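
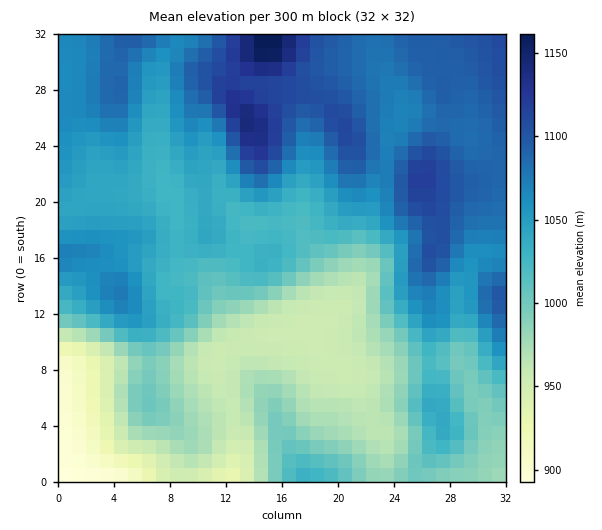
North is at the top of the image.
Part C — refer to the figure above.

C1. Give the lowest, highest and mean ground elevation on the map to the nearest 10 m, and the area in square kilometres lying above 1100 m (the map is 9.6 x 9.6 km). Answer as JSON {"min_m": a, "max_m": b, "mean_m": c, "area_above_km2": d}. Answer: {"min_m": 890, "max_m": 1170, "mean_m": 1030, "area_above_km2": 9.0}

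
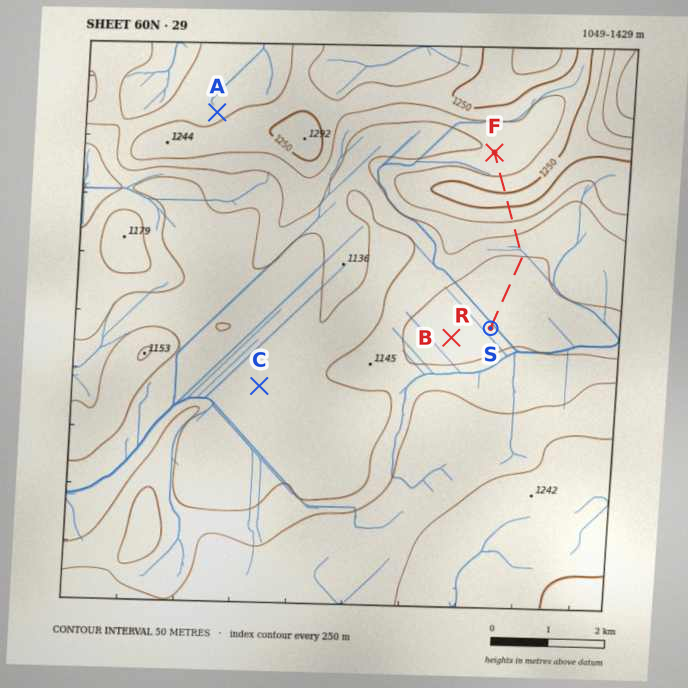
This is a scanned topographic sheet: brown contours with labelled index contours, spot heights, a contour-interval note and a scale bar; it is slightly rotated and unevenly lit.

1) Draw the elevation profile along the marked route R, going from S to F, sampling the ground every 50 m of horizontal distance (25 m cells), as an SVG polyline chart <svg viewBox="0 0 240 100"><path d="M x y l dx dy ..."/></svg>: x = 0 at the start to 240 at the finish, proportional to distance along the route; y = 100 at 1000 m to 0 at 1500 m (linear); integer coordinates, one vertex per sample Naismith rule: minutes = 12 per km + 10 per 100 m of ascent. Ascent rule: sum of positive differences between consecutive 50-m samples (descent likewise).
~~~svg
<svg viewBox="0 0 240 100"><path d="M0 85l4 0 4 0 3 0 4 0 4 0 4 0 3 0 4 0 4 0 4 0 3 0 4 0 4 0 4 0 3 0 4 0 4 0 4 0 4-1 3 0 4 0 4-1 4 0 3-1 4-1 4-1 4 0 3-1 4-1 4-2 4-1 3-1 4-2 4-1 4-2 4-2 3-2 4-3 4-2 4-2 3-2 4-2 4-2 4-2 3-1 4 0 4 0 4 0 3 1 4 1 4 1 4 2 4 2 3 2 4 1 4 2 4 2 3 1 4 2 4 1 4 1 3 0 4 1 3 0"/></svg>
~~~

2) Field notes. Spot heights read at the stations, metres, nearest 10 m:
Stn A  1180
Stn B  1080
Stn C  1060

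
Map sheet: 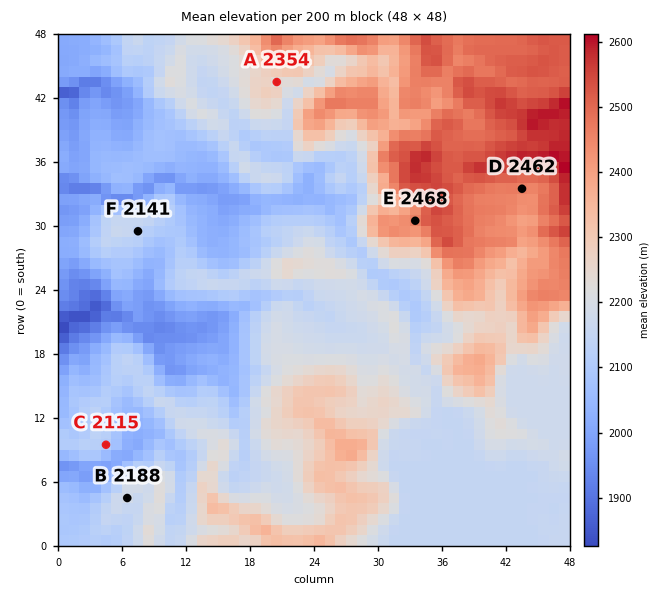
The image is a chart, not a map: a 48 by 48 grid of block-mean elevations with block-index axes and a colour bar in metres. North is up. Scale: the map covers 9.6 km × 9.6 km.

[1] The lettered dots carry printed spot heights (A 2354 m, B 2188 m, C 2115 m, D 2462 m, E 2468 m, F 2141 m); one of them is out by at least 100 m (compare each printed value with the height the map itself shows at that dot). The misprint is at A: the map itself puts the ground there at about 2229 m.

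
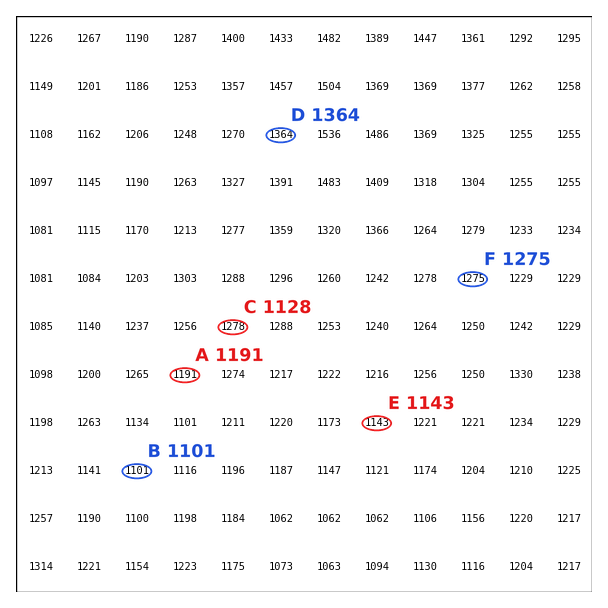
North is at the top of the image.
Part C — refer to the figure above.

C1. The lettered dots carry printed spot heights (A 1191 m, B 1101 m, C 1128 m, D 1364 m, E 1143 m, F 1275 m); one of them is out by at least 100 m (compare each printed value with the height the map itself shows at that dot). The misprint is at C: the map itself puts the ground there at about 1278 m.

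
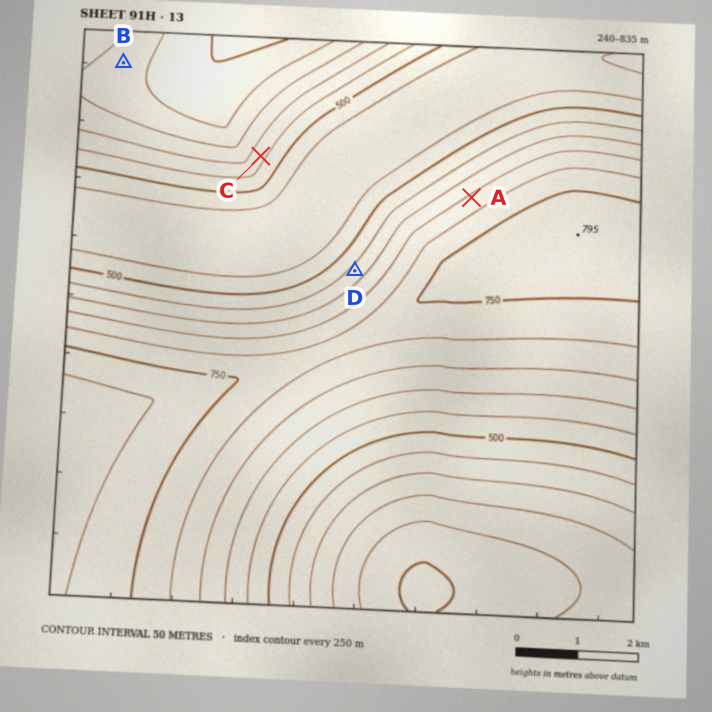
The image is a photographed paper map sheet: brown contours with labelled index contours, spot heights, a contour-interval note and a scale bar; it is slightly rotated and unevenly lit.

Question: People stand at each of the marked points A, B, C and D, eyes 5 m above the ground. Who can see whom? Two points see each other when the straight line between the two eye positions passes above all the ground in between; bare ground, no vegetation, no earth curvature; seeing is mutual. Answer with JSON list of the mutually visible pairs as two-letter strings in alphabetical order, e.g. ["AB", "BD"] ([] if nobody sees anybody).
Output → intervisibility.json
["AC", "CD"]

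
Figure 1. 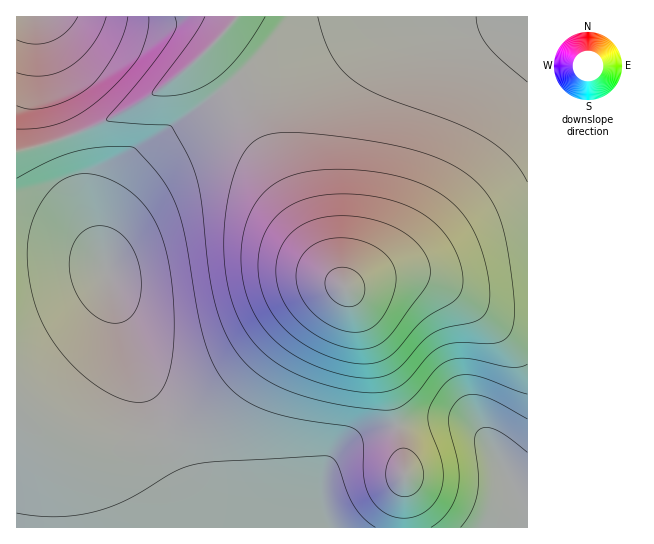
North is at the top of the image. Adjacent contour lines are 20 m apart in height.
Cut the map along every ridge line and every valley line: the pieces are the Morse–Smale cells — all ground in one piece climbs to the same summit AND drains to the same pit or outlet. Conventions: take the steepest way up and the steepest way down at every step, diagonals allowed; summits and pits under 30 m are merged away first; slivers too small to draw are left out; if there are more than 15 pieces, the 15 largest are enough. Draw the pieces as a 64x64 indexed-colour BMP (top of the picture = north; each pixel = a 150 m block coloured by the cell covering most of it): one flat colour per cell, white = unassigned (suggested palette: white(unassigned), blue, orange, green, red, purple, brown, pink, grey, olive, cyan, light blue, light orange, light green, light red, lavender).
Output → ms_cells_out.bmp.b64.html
<image width="64" height="64" href="data:image/bmp;base64,Qk12CAAAAAAAAHYAAAAoAAAAQAAAAEAAAAABAAQAAAAAAAAIAAATCwAAEwsAABAAAAAAAAAA////ALR3HwAOf/8ALKAsACgn1gC9Z5QAS1aMAMJ34wB/f38AIr28AM++FwDox64AeLv/AIrfmACWmP8A1bDFABERERERERERERERERERERERERERERERERMzMzMzMzMzEREREREREREREREREREREREREREREREREzMzMzMzMzMRERERERERERERERERERERERERERERERETMzMzMzMzMxERERERERERERERERERERERERERERERERMzMzMzMzMzEREREREREREREREREREREREREREREREREzMzMzMzMzMRERERERERERERERERERERERERERERERETMzMzMzMzMxERERERERERERERERERERERERERERERERMzMzMzMzMzEREREREREREREREREREREREREREREREREzMzMzMzMzMREREREREREREREREREREREREREREREREzMzMzMzMzMxERERERERERERERERERERERERERERERETMzMzMzMzMzERERERERERERERERERERERERERERERERMzMzMzMzMzMREREREREREREREREREREREREREREREREzMzMzMzMzMxERERERERERERERERERERERERERERERETMzMzMzMzMzERERERERERERERERERERERERERERERERMzMzMzMzMzMRERERERERERERERERERERERERERERERMzMzMzMzMzMxEREREREREREREREREREREREREREREREzMzMzMzMzMzERERERERERERERERERERERERERERERETMzMzMzMzMzMRERERERERERERERERERERERERERERERMzMzMzMzMzMxERERERERERERERERERERERERERERERMzMzMzMzMzMzEREREREREREREREREREREREREREREREzMzMzMzMzMzMRERERERERERERERERERERERERERERETMzMzMzMzMzMxERERERERERERERERERERERERERERETMzMzMzMzMzMzERERERERERERERERERERERERERERERMzMzMzMzMzMzMRERERERERERERERERERERERERERERMzMzMzMzMzMzMxEREREREREREREREREREREREREREREzMzMzMzMzMzMzERERERERERERERERERERERERERERETMzMzMzMzMzMzMRERERERERERERERERERERERERERETMzMzMzMzMzMyIhERERERERERERERERERERERERERERMzMzMzMzMzIiIiERERERERERERERERERERERERERERMzMzMzMzMyIiIiIREREREREREREREREREREREREREREzMzMzMzMyIiIiIhEREREREREREREREREREREREREREiMzMzMzMiIiIiIiEREREREREREREREREREREREREREiIiIiIiIiIiIiIiIREREREREREREREREREREREREREiIiIiIiIiIiIiIiIhERERERERERERERERERERERERESIiIiIiIiIiIiIiIiERERERERERERERERERERERERESIiIiIiIiIiIiIiIiIRERERERERERERERERERERERESIiIiIiIiIiIiIiIiIhERERERERERERERERERERERERIiIiIiIiIiIiIiIiIiERERERERERERERERERERERERIiIiIiIiIiIiIiIiIiIREREREREREREREREREREREREiIiIiIiIiIiIiIiIiIhEREREREREREREREREREREREiIiIiIiIiIiIiIiIiIiERERERERERERERERERERERESIiIiIiIiIiIiIiIiIiIRERERERERERERERERERERESIiIiIiIiIiIiIiIiIiIhERERERERERERERERERERERIiIiIiIiIiIiIiIiIiIiERERERERERERERERERERERIiIiIiIiIiIiIiIiIiIiIREREREREREREREREREREREiIiIiIiIiIiIiIiIiIiIhEREREREREREREREREREREiIiIiIiIiIiIiIiIiIiIiERERERERERERERERERERESIiIiIiIiIiIiIiIiIiIiJEERERERERERERERERERESIiIiIiIiIiIiIiIiIiIiIkREQRERERERERERERERESIiIiIiIiIiIiIiIiIiIiIiRERERBERERERERERERERIiIiIiIiIiIiIiIiIiIiIiJERERERBERERERERERERIiIiIiIiIiIiIiIiIiIiIiIkRERERERBEREREREREREiIiIiIiIiIiIiIiIiIiIiIiRERERERERBEREREREREiIiIiIiIiIiIiIiIiIiIiIiJERERERERERBERERERESIiIiIiIiIiIiIiIiIiIiIiIkREREREREREQRERERESIiIiIiIiIiIiIiIiIiIiIiIiREREREREREREQRERERIiIiIiIiIiIiIiIiIiIiIiIiJEREREREREREREERERIiIiIiIiIiIiIiIiIiIiIiIiIkRERERERERERERBERIiIiIiIiIiIiIiIiIiIiIiIiIiRERERERERERERERBIiIiIiIiIiIiIiIiIiIiIiIiIiJEREREREREREREREQiIiIiIiIiIiIiIiIiIiIiIiIiIkREREREREREREREREIiIiIiIiIiIiIiIiIiIiIiIiIiRERERERERERERERERCIiIiIiIiIiIiIiIiIiIiIiIiJEREREREREREREREREIiIiIiIiIiIiIiIiIiIiIiIiIkRERERERERERERERERCIiIiIiIiIiIiIiIiIiIiIiIi"/>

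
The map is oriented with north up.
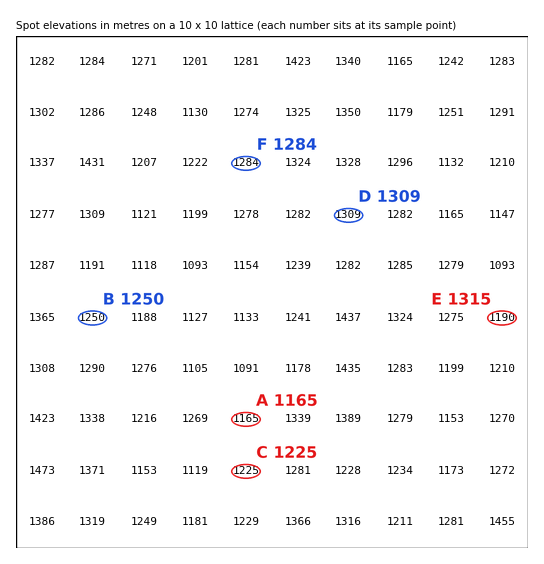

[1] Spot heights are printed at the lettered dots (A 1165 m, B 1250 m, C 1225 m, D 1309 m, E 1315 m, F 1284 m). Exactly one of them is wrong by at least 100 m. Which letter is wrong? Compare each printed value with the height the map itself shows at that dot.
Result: E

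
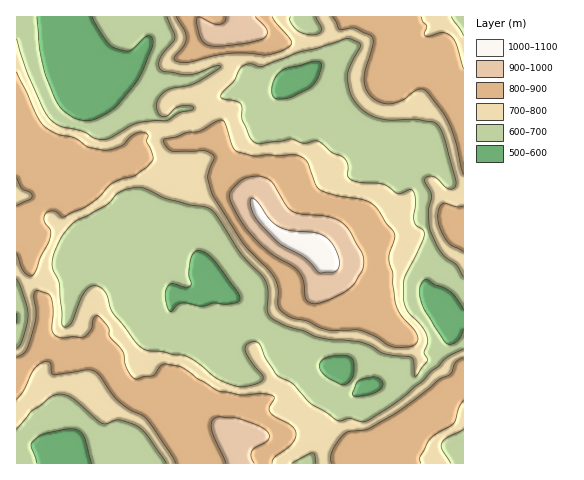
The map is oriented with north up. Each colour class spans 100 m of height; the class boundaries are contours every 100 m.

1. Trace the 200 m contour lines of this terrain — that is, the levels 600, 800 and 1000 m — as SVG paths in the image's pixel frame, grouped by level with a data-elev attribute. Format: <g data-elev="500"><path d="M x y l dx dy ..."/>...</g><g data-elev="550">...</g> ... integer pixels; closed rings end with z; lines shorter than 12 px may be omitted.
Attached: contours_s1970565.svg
<g data-elev="600"><path d="M37 463l-6-17 2-5 10-7 27-5 8 1 5 5 9 28"/><path d="M354 396l-1-4 4-9 3-3 15-3 4 2 3 3 0 6-6 4-11 3z"/><path d="M341 384l-12-5-8-8-2-6 4-5 6-3 12-2 7 1 5 3 1 6-1 12-6 7z"/><path d="M463 329l-3 8-5 6-6 1-4-2-22-36-4-14 3-9 3-3 2-1 7 5 14 6 7 7 8 12"/><path d="M169 311l-3-12 1-11 5-4 14 3 4-1 1-3-2-9 1-14 3-7 4-2 7 1 9 7 27 38-1 4-4 2-10 1-11-1-12 3-20-3-4 2-6 6z"/><path d="M276 99l-4-4 0-8 3-9 5-7 7-3 26-7 5 0 3 2 0 4-3 10-7 10-20 10z"/><path d="M92 17l13 22 10 9 10 3 5 0 15-14 3-1 4 2 1 4-2 7-11 27-21 27-6 6-9 6-10 5-7 1-11-2-9-6-7-5-5-10-10-23-3-15-5-43"/></g><g data-elev="800"><path d="M272 463l2-6 18-13 4-10-1-4-3-4-17-9-5-5-1-5 5-8-1-3-11-3-21 2-21-4-23-12-14-11-16-4-6 1-8 11-19 3-8-11-4-18-12-13-2-10-10-11-4 2-3 11-7 8-22 1-7-3-3-6 0-27-2-6-3-3-9-3-4 3 2 21-3 15-7 21-4 4-5 3"/><path d="M421 463l-1-5 8-17 7-7 18-10 6-17 4-6"/><path d="M17 399l7-9 9-20 10-8 5-1 2 2 1 9 3 3 33-5 7 1 5 4 12 18 8 9 11 8 11 5 6 4 23 34 6 10"/><path d="M463 357l-8 6-5 12-11 5-20 16-24 18-27 15-19 2-5 3-12 17-1 7 1 5"/><path d="M392 347l8 1 12-2 5-3 1-6-4-8-13-14-5-9-3-21 0-12-4-15 5-19 1-5-21-28-10-6-28-5-16-5-4-5-8-23-9-6-7-1-37 1-18-4-5-6-7-22-3-4-6 1-17 11-12 0-23 8 2 6 6 5 31-1 11 5 0 4-6 17 5 19 30 48 31 34 4 11 0 18 3 5 10 7 16 3 20 9 35 1 14 6z"/><path d="M17 254l7 17 4 4 5 0 17-38 0-7-6-9 2-8 3-2 5 0 9 6 21-9 13-9 15-16 10-4 11-3 12-8 7-7 1-3-7-17 2-5-4-4-10 2-13 12-16 4-17-3-13-9-16-3-10-5-6-5-5-7-21-46"/><path d="M463 206l-7 1-13-4-4 5-1 8 2 12 6 12 5 5 12 7"/><path d="M17 178l4 10 10 5 1 3-3 4-12 5"/><path d="M463 69l-6-23-4-8-5-4-4-1-16 3-3-1-1-2 3-7-5-5-1-4"/><path d="M176 17l9 15 1 7-2 7-10 13 2 2 9 2 39-9 18-1 24 2 19-6 6-4 0-4-19-24"/><path d="M332 17l7 12 16-1 15 7 2 3 1 7-8 24-1 11 2 10 7 8 9 5 8 1 14-5 9-7 6-3 5 0 4 4 16 20 6 12 6 18 7 32"/></g><g data-elev="1000"><path d="M318 272l3 1 13-1 5-5 0-5-2-8-7-13-11-7-28-3-12-4-10-9-12-17-4-2-2 0-1 4 2 8 10 15 17 17 26 15z"/></g>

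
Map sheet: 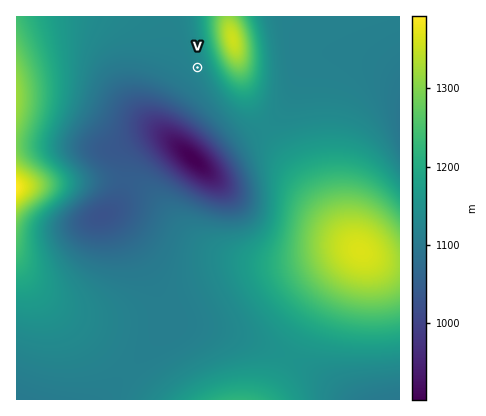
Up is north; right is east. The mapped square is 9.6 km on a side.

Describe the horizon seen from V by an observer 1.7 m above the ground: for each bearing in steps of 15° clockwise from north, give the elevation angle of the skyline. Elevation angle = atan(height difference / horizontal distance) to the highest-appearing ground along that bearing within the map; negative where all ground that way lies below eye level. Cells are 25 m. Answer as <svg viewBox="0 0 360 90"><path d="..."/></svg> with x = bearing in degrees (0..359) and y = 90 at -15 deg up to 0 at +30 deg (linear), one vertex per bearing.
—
<svg viewBox="0 0 360 90"><path d="M0 57l15-7 15-8 15-6 15-2 15 2 15 4 15 5 15 6 15 5 15 1 15 2 15 0 15 1 15 0 15-2 15-3 15 0 15 1 15 1 15 3 15 0 15 0 15 0"/></svg>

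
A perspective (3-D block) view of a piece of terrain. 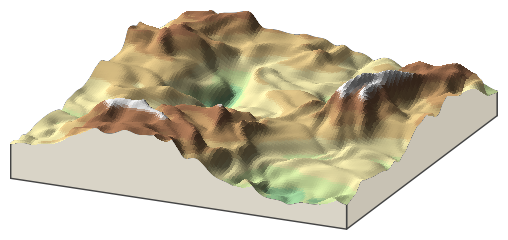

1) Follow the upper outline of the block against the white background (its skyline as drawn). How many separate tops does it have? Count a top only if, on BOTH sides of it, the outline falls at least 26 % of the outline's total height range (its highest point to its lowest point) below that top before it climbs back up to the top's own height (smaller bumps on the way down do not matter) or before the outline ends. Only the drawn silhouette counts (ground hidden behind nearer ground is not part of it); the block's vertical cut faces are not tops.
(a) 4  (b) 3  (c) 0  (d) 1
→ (d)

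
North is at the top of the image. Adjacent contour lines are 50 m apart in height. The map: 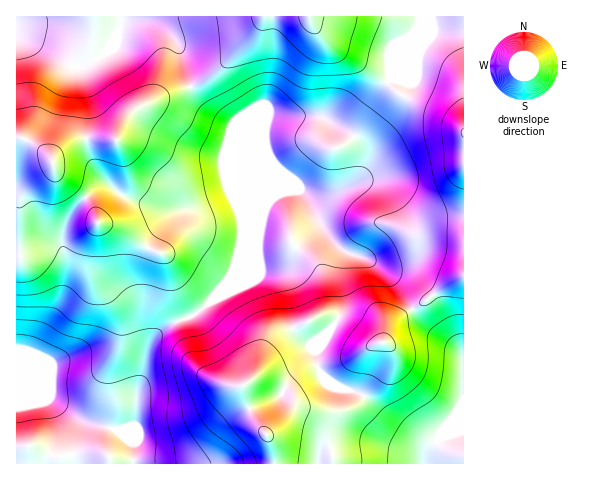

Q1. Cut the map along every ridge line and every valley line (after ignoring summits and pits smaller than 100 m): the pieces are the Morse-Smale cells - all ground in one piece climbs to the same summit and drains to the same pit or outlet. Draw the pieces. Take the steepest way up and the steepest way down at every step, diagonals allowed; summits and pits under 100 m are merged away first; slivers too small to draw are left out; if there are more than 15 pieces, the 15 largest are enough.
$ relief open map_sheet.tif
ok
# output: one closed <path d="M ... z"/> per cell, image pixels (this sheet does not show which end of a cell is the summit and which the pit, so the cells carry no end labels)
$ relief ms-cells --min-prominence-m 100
<path d="M419 16l-403 1 1 447 316-1-3-18-6-13-15-14-11-3-25 16 24-23 43 4 13-5 9-10-6-5-15-4-13-8-8-6-3-10-1-14 4-11 14-14 6-12 2-15-5-28 5-20-16-16-24-42 9 4 16 0 23-11 10-10 5-9-1-16-14-16-13-8 6 2 10-1 37-50 11-10 17-41z"/><path d="M463 16l-43 1-2 9-17 41-11 10-37 50-14 0 11 7 12 13 3 6 0 13-3 6-12 13-16 8-7 3-16 0-8-3 23 41 16 16-5 20 5 28-2 15-6 12-14 14-4 11 1 14 3 10 8 6 13 8 21 7 3-2 14-24 3-26 10-20 54-37 18-10z"/><path d="M463 276l-17 10-54 37-10 20-3 26-15 26 20 20 38 27 2 6 1 16 5-13 9-13 25-7z"/><path d="M363 395l-10 12-13 5-43-4-19 18 20-11 15 6 11 11 5 9 5 23 90 0 0-16-2-6-38-27z"/><path d="M463 431l-24 7-9 13-4 12 37 1z"/>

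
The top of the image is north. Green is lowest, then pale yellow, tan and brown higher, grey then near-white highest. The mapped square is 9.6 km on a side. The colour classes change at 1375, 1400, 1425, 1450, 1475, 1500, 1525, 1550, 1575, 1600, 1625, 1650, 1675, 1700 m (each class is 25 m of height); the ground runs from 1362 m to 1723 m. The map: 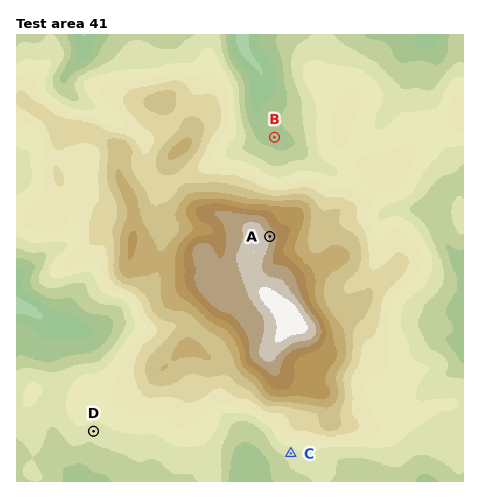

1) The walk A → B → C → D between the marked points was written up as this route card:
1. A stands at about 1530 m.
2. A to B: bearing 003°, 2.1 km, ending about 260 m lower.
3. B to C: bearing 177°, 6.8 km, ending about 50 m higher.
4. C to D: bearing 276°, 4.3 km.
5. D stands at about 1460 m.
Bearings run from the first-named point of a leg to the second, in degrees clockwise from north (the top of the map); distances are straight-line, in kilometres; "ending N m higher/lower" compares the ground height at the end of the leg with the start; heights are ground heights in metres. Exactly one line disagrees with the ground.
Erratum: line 1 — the height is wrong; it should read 1670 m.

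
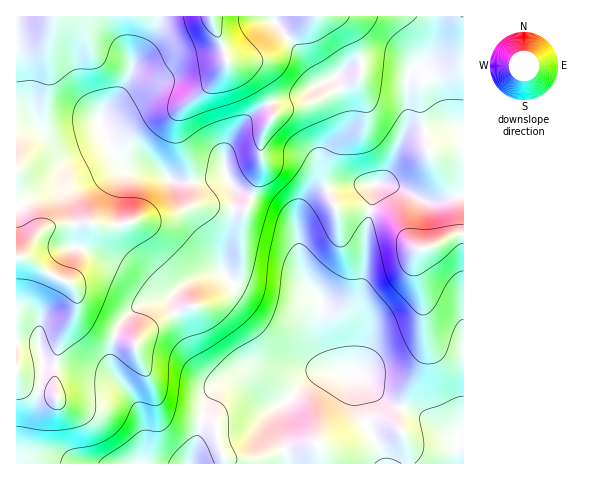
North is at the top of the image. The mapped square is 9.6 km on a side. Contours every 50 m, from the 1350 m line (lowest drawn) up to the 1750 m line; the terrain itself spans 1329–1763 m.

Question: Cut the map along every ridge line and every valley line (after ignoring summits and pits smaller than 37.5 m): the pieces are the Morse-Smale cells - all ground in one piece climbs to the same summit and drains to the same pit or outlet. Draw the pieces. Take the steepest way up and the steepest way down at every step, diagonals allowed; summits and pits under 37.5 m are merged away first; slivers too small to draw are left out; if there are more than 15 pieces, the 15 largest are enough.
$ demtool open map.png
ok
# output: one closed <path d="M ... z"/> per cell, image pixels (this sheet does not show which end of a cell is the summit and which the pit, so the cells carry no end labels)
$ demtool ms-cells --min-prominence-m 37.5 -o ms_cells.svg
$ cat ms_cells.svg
<path d="M463 16l-447 1 1 109 16 0 23 12 10 0 18-4 17-8 5 13 14 22 9 7 24 1 22 13 26 0 26-6 7 12-2 34-11 41 4 11-9-1-19 4-16 10-10 10-26 6-19 13-10 14-6 19 0 15 9 17-14-7-60-10-3-4-3-14-3-3-20-1 1 122 447-1-1-27-7 4-33-25-37-13-23-24-11-4 6-7 6-24-4-52 5-25 1-36 8-45 14-1 42 19 34-8z"/><path d="M101 126l-10 6-25 6-14-1-19-11-17 0 0 215 20 2 3 3 3 14 3 4 28 3 37 8 7 4-7-15 0-15 8-21 11-14 16-11 26-6 10-10 16-10 19-4 8 0-3-10 11-41 2-34-7-12-26 6-26 0-22-13-24-1-9-7-14-22z"/><path d="M388 184l-13 0-2 4-1 18-6 24-1 36-5 25 4 52-6 24-6 7 11 4 23 24 37 13 33 25 8-5 0-239-5 0-18 6-11 1z"/>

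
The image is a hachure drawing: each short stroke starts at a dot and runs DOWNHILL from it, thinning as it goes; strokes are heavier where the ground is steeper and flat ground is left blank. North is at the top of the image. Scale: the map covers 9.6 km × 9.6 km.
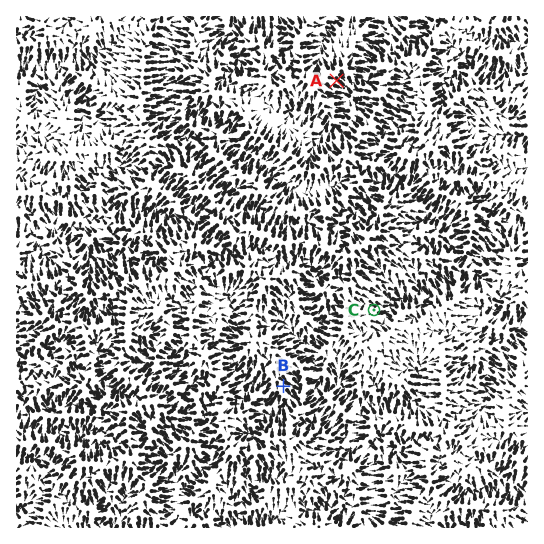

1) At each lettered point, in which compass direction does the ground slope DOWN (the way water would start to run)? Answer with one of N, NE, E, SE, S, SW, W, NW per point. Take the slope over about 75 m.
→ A SE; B SE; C NE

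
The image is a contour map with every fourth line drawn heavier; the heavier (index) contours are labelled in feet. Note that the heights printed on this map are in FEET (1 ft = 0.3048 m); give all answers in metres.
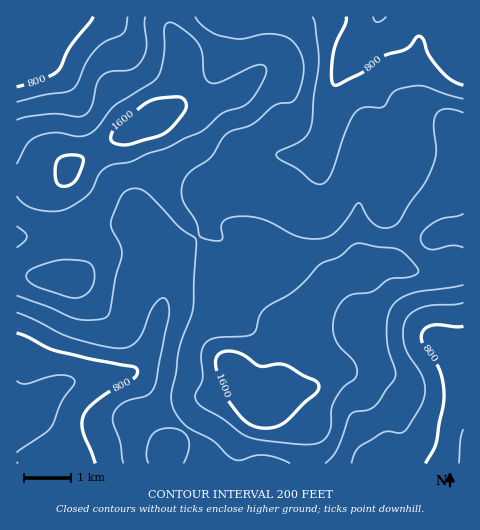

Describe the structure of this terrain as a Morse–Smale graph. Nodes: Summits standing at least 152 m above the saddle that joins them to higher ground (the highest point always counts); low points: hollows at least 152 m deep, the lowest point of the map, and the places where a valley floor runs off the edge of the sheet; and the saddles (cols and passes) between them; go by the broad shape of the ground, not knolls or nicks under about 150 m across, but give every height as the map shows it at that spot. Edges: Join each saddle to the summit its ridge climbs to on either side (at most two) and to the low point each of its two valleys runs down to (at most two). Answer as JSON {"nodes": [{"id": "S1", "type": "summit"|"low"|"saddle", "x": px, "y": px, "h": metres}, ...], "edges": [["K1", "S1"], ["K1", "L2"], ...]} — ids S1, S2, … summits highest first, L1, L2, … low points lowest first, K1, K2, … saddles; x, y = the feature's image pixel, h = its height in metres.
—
{"nodes": [
{"id": "S1", "type": "summit", "x": 153, "y": 120, "h": 536},
{"id": "S2", "type": "summit", "x": 266, "y": 407, "h": 536},
{"id": "L1", "type": "low", "x": 17, "y": 424, "h": 148},
{"id": "L2", "type": "low", "x": 463, "y": 460, "h": 175},
{"id": "L3", "type": "low", "x": 379, "y": 17, "h": 177},
{"id": "L4", "type": "low", "x": 17, "y": 17, "h": 183},
{"id": "K1", "type": "saddle", "x": 169, "y": 17, "h": 419},
{"id": "K2", "type": "saddle", "x": 308, "y": 463, "h": 373},
{"id": "K3", "type": "saddle", "x": 197, "y": 237, "h": 366}],
"edges": [["K1", "S1"], ["K1", "L3"], ["K1", "L4"], ["K2", "S2"], ["K2", "L1"], ["K2", "L2"], ["K3", "S2"], ["K3", "S1"], ["K3", "L1"], ["K3", "L3"]]}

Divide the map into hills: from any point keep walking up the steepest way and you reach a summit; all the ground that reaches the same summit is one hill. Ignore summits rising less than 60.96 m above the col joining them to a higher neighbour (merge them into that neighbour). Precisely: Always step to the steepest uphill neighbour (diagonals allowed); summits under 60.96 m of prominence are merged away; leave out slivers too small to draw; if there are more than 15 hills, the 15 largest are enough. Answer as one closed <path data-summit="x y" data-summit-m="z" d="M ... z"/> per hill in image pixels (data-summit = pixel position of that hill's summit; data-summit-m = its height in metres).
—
<path data-summit="265 407" data-summit-m="536" d="M463 16l-84 0-1 2-26 34-15 26-7 23-2 29-8 18-4 4-8 3-49 0-8 2-10 8-14 18-11 5-5 5-2 7-2 29-13 11-21 12-5 6-6 53-11 33-9 18-12 11-59 8-19 11-20 22-16 9 1 41 447-1z"/><path data-summit="153 120" data-summit-m="536" d="M378 16l-361 0-1 220 59-3 28-8 40-3 18 23 6 16 6-9 21-12 13-11 2-29 2-7 5-5 11-5 18-22 14-6 49 0 8-3 4-4 8-18 2-29 7-23 10-19 26-33z"/><path data-summit="74 279" data-summit-m="460" d="M143 222l-40 3-28 8-59 4 1 185 15-8 20-22 15-10 63-9 14-15 7-14 11-33 5-34 0-17-6-15z"/>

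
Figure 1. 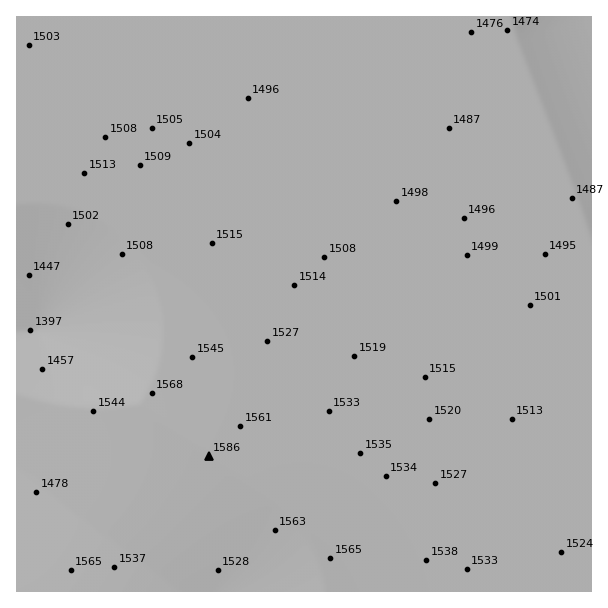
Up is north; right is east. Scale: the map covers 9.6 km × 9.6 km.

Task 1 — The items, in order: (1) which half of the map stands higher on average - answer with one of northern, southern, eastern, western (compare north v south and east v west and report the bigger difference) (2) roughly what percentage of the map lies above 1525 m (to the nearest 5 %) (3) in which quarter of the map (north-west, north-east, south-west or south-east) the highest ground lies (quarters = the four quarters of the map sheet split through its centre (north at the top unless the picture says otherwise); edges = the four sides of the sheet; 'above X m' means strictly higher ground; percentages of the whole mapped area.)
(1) The southern half stands higher on average than the northern half.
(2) About 25 % of the map lies above 1525 m.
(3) The highest ground is in the south-west quarter.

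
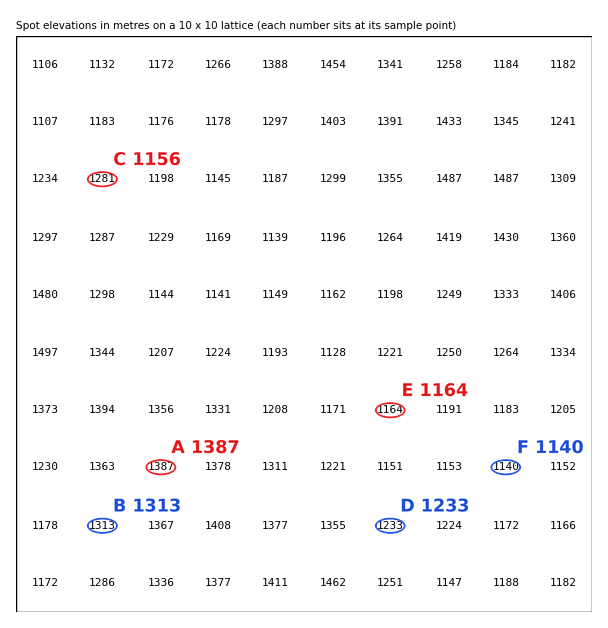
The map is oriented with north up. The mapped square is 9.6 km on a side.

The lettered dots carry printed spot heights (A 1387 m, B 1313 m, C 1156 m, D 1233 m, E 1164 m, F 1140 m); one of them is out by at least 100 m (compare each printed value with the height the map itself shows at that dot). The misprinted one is C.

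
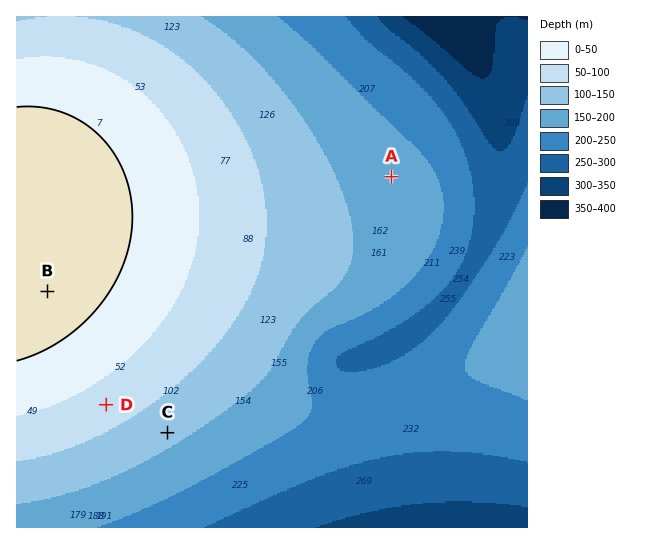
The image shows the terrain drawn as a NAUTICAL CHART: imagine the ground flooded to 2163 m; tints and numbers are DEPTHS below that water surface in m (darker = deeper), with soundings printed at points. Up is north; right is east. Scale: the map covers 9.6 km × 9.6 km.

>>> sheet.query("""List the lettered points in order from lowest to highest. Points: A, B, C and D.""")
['A', 'C', 'D', 'B']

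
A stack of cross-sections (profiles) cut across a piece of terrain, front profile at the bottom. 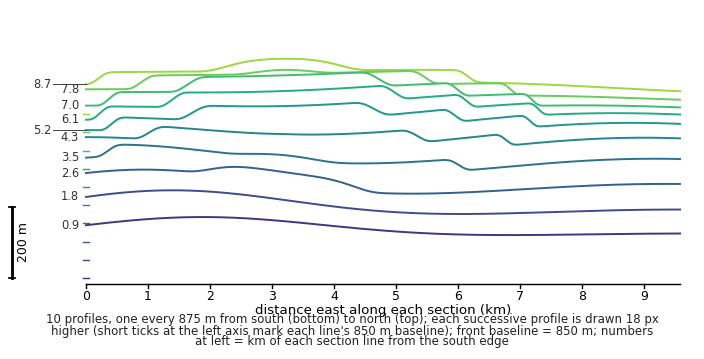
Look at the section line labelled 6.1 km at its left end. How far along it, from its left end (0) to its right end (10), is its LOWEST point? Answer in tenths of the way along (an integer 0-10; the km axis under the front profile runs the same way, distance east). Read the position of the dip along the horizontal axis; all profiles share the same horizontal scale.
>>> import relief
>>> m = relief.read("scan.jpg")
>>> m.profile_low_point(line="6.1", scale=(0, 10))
0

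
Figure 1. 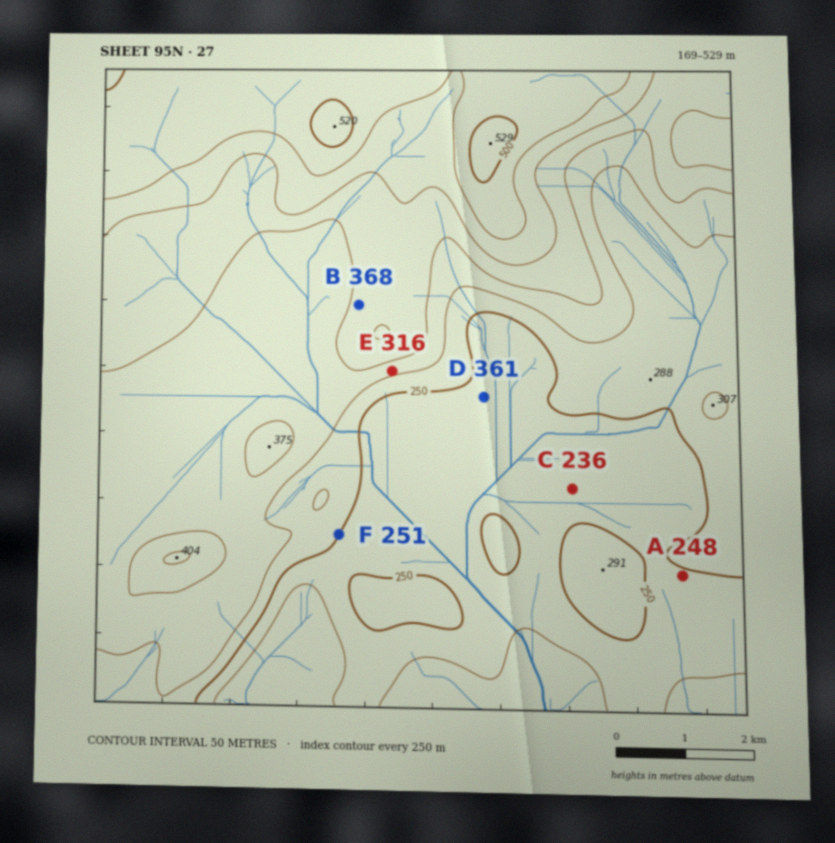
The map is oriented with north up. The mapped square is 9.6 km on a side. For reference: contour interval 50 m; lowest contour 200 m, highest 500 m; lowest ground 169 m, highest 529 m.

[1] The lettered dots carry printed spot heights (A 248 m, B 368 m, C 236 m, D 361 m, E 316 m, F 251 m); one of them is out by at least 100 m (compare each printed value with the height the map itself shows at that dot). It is D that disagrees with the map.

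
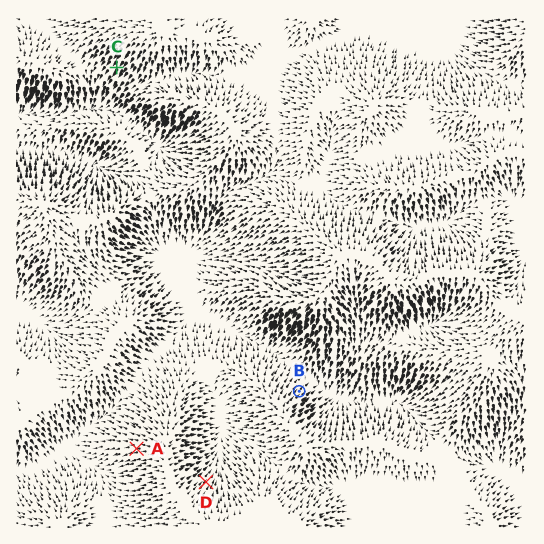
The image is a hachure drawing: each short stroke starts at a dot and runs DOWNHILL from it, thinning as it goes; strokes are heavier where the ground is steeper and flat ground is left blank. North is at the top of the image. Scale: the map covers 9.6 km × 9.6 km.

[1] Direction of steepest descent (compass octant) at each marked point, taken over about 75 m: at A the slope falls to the W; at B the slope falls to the NE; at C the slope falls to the SW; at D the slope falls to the NE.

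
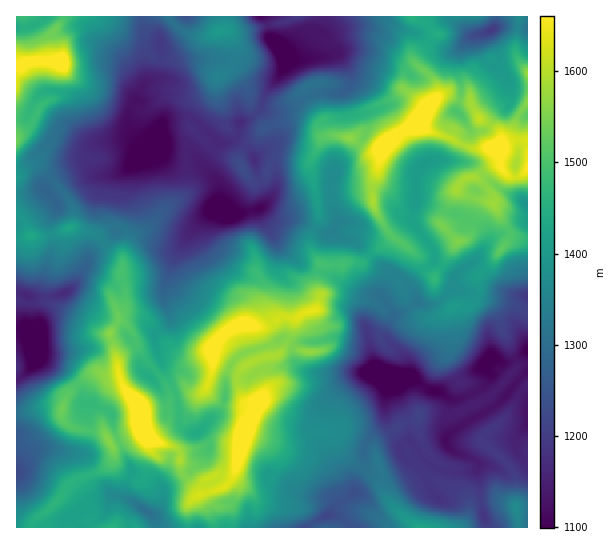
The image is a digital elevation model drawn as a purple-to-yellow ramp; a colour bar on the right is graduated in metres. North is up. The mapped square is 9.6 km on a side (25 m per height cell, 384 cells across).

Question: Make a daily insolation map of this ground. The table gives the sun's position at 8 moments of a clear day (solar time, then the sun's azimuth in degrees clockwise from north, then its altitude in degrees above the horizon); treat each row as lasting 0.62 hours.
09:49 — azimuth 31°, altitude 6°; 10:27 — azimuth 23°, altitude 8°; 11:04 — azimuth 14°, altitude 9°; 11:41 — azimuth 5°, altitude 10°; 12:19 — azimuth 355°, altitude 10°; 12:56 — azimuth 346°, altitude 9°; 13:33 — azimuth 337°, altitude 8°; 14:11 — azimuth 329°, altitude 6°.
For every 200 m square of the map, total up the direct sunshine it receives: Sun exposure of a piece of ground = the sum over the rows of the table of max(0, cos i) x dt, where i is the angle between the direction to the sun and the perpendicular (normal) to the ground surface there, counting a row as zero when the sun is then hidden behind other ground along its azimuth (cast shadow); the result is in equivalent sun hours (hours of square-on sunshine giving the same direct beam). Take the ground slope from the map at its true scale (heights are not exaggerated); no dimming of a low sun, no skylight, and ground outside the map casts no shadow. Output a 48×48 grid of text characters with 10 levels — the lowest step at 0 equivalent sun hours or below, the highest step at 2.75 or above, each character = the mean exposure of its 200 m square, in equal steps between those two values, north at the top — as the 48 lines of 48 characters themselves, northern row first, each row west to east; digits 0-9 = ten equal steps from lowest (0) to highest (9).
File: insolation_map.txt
004731001111001665554695410001001121002330000011
677354100011000244212320000121123322212441000564
877774210001100000000353000122111134563001148776
897775321001121000001145211111233335564325886436
311123332100000012332112334677643333237678752216
000001233100000001320001369999753345413886754211
000000022101122210000022697311244455677885654321
000000000110111210000013641245578961168512454434
000000000112100000000012213699997324565000166453
000000000011001210000034323665545677751133136983
300000000111001111001232113446785588301334203766
100000001111111111212200124210123761000023578544
000000012210132211244201244200004300000000121112
000111111112333221113423233100001100000000000112
100122111234444332100242111000011100000003410132
000132233455555543100020010110022000000043000000
122024322334456531000000120111112200000111112000
443215544434443100000000321121000110001100012100
344455556654431012321224311111000031113420000001
355676664355321124678974334300210024310243210022
334200023443111235699995345522211104530015300223
000000003875212345654487544566642200242010001300
000000014566533465455457863377665000001100001000
000000135434444555665445676411101000001300010000
000000154222234456566435535652000000001200010000
000000435332234444466666775687200000000000000000
000015532434444433444556666531100000000024210001
000045432323564445678865676422300000132221100001
000034455222244467887554210002420001211100000000
000133345214236678850000000000010000000000000010
211221001433434567400000110012110000000010000010
312222343641323432100013311320000000000110000001
334445774421243200000210000000000000000000000012
288877322253133312101124651000110000000000111221
899994001179623244102466322001344200000000112213
777531000039953120013664100001345422331000122132
442332210013532100012230000011244434444322211432
000113332122332100013410001222233444322221125422
000002333212463100144200111222222342111112454122
110000002200267644343201122211211441112223332223
111000000100001553222100012211112342222431012332
112210011000000234432100001111013244222355300243
123356530000000037631110001111002235322223334234
333452100000000054230121101000000234422234445655
545521000000000243200022111100000145532123334688
667410121000000210000001212321233225775433422355
563001223320000000000000000000112312699998621012
421222234222000000000000000035310010157887542012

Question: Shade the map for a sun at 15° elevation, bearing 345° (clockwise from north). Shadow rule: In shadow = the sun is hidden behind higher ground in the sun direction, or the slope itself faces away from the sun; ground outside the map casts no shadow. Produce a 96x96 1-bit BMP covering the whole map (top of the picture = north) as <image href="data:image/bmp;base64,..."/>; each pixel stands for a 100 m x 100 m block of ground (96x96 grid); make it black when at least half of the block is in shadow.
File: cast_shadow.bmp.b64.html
<image width="96" height="96" href="data:image/bmp;base64,Qk2+BAAAAAAAAD4AAAAoAAAAYAAAAGAAAAABAAEAAAAAAIAEAAATCwAAEwsAAAIAAAAAAAAA////AAAAAAAAAAAB//f/AAAAAAAAAAAD//f/gAAAAAAAAAAD//AHwAAAAAAAAADg//AAQAAAAAAAAAPAf/gAAAAAAAAAAAcYP/gAAAAAAAAAADY4B/AAAAAAAAAAAPB4AeQAAAAAAAAAAfB4AH4AAAAAAAAAAfD4AH4AAAAAAAAAAHH4AH8AAAAAAAAAAAf4AD8AAAAAAAAAAAf4AB8AAAAAAAAAGA/8AB8AAAAAAAAAfgP8AB8AAAAAAAAA/gHwAA8AAAAAAAAB/gGAAA+AAAAAAAAD/AAAAA+AAAAAAAADwAAAAA/gAAAAAAABAAAAGAfwAAAAAAAAAAAAPAf4AAAAAAAAAAAAPAf8AAAAAAAAAAAAPAP8AAAAAAAAAAAAPAH+AAAAAAAAAAAAGAB+AAAAAAAAAAAAAgAecAADwAAAAAAABgAA/AAD4AAAAAAABgAB/4AH8AAAAAAABgAD/+PH/AAAAAAABwAH///j/gAAAAAAAwAH///g/4AAAAAAA4B///8Af8AAAAAAAcAf//gAH8AAAAAAAPwAHwBgD8AAAAAAAD8ADgDgD8AAAAAAAf+HhgAAB8AAAAAAAP/O/gAAB8AAAAAAAABPxsAAB8AAAAAAAAAH4OAAB8AIAAAAAAAD4eAAB8BYAAAAAAAA4eAAA+QAAAAAAAAACcAAAcwAAAAAAAAAHAADAA8xwAAAAAAAEAADAB974AAAAAAAAGADAH/74AAAAAAAAeABAH/58AAAAAAAAOAAAH+wYAAAAAAAAODgcH+AAAAAAAAAAEfAfH8AAAAAAAAAAB+Afn8AAAAAAAAAAB8Afj8AAAAAAAAAAAgAfh8AAAAAAAAAAAAAHw8AAAAAAAAAAAAADwAAYAAAAAAAAAAAAAAAYAAAAAAAAAAAAAAAAAAAAAAAABAAAAAAAAAAAAAAAHAAAAAAAAAAAAAAAPAAAAEAAAAAAAAAAOAAAAMAAAAAAA4AAIAAAAcAAAAAAA4AAAQAIA8AAAAAAAYAAA4AAA8AAAAAAAAAAA/AAB8AAAAAAAAAAA/wBD8AAAAAAAAAAA/8AD9AAAAAAAAAAAf+AGBgAAAAAAAAIAf/gADwBgAAAAAAfgf//gD4HgAAAAAAfgf//wD4PgAAAAAAfgP//gD8fgAAAAAAfgH/8AB+fgAAAAAAHAD/wAA+f4AAAAAAAAD/AAAf/8AAAAAAAAB4AAAP/+AAAAAAAAAGAwAP/+AAAAAAAAAHgABH/+AAAAAAAAAHwADH/8AAAAAAAAAD4AHz/+AAAAAAAAAB4AD/+OAAAAAAAAAAwAD/+AAAAYAAAAAAAAD/+AAAAcAAAAAAAAB/8AAAAMAAAAAAAAB/8AAAAAQAAAAAAAB/8AAAAA4AAAAAAAA/4AAAAAYAAAAAAAAAAAAAAAAAAAAAAAAAAAAAAAAAAAAAAAAAAAAAAAAAAAAAQAAAAAAAAAAAAAAA4AAAAAAAAAPAAAAB5gAAAAAAAAfgAAAAD4AAAAAAAAP4AAAAH8AAAAAAAAA+AAAAH+AAAAAAAAAGAAAAP8A="/>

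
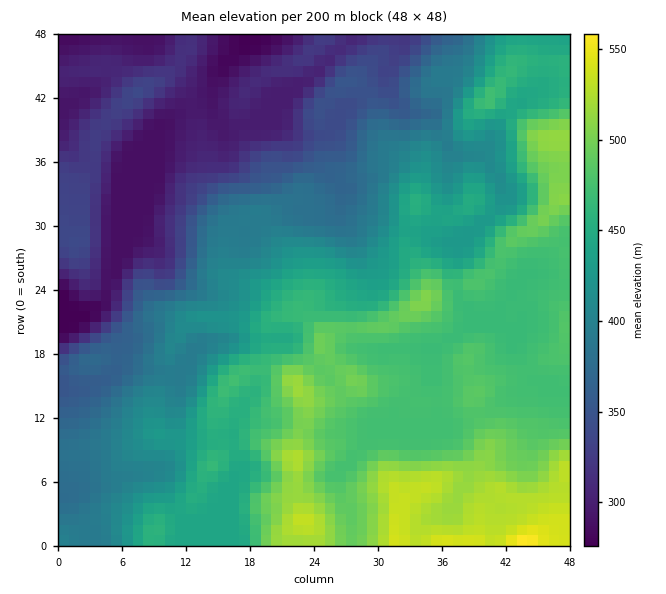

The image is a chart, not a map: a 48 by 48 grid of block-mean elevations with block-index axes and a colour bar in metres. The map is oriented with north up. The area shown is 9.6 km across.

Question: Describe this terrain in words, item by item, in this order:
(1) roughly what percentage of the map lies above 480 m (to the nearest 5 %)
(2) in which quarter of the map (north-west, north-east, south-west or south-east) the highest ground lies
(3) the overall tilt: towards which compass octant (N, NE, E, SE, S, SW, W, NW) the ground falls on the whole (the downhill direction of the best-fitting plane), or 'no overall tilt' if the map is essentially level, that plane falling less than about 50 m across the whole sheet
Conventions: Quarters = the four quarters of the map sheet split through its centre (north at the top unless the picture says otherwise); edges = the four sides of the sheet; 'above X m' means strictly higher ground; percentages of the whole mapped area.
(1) Ground above 480 m makes up about 20 % of the sheet.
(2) The highest ground is in the south-east quarter.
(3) Overall the map slopes down towards the north-west.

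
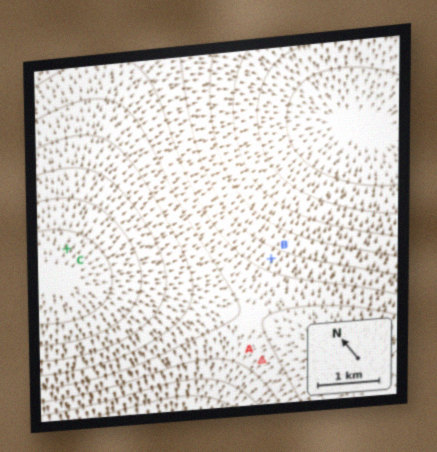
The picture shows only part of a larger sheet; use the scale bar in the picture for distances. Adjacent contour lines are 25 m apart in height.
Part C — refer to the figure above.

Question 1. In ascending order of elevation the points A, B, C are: B A C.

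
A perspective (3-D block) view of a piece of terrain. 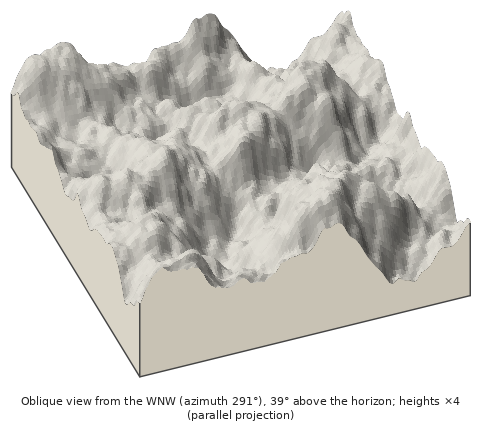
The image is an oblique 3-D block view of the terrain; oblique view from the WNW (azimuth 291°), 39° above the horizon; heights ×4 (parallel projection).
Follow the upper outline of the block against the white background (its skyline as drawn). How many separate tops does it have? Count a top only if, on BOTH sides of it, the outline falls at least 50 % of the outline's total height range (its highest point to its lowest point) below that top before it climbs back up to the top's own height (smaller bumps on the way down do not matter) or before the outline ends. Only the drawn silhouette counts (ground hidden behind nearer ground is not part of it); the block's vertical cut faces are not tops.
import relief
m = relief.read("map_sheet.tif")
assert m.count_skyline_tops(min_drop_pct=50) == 0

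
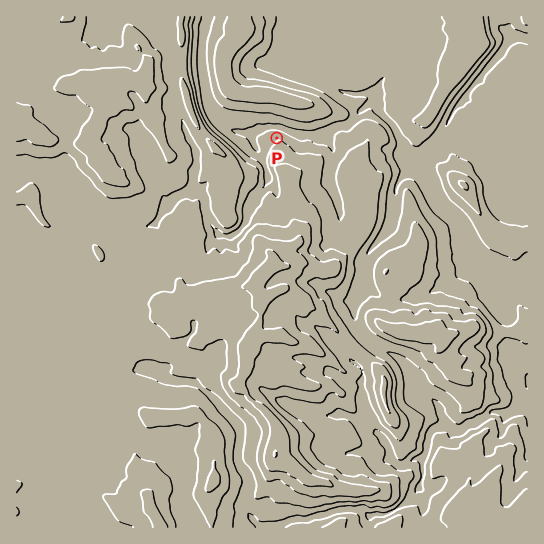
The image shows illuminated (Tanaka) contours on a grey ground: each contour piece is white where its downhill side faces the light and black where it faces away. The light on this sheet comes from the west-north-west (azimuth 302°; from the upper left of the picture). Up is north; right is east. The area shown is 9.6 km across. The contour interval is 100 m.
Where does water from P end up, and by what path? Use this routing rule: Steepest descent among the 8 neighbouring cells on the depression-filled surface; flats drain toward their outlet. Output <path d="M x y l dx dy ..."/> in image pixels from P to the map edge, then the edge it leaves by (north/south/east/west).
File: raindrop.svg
<path d="M277 138l0-11 4 0 6 4 7 2 4 2 17 0 6-2 5 0 1-2 3 0 8-5 8 0 3-1 8-8 0-2 10-10 3-2 4 0 3 3 1 4 16 16 8 16 0 7 3 6 1 2 12 0 1-2 3 0 11-9 0-1 9-11 12-24 4-4 0-1 1 0 8-8 0-3 4-7 11-10 8-12 12-12 5-12 4-4 11 0 1 1 4 0"/>
exit: east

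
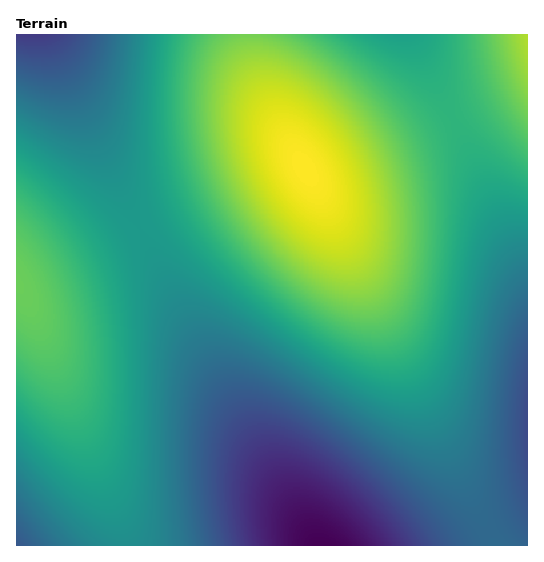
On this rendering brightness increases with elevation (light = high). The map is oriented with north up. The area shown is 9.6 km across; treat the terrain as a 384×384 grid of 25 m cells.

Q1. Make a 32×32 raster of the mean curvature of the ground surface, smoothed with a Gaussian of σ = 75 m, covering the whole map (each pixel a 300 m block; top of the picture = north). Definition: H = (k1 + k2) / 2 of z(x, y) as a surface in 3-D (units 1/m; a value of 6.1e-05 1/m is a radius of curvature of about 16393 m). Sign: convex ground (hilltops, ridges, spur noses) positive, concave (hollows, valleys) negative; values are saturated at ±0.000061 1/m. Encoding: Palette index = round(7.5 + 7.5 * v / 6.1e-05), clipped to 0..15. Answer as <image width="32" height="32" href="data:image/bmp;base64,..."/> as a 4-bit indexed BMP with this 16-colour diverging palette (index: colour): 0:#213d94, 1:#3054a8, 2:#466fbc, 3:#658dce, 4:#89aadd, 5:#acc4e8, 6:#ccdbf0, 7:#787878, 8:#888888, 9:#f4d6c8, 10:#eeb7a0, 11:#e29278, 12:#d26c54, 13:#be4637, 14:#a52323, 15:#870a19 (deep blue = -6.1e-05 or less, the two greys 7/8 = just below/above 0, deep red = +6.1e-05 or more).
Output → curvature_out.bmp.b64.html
<image width="32" height="32" href="data:image/bmp;base64,Qk12AgAAAAAAAHYAAAAoAAAAIAAAACAAAAABAAQAAAAAAAACAAATCwAAEwsAABAAAAAAAAAAlD0hAKhUMAC8b0YAzo1lAN2qiQDoxKwA8NvMAHh4eACIiIgAyNb0AKC37gB4kuIAVGzSADdGvgAjI6UAGQqHAFeKzd7cuXUxAAABNWirzMtom83t26hkIQAAEkZ5vMzLeaze7cuXUyAAABNXirzMuoq97u3KhkMQAAEkaJvMzLmbze7tuXVCEAASNXmrzcuorN7u3Kl1MQAAE0aKvN3LmL3u7tuoZCEAASRnm83dypfN7+7Ll1MhABI1eazd3LqG3v/tyoZDEQETRoq83dy5de7/7bl1QhERJFebze3cqGTv/+yoZTIREjV5rN7t26hk//7bqGQyESNGir3u7cuXU//+y5dTIhI0Z5vO7u3KhkP//cqGQyIiNXms3v/tuXVC/+25dUMiI0aKve//7Ll1Mv/sqGUyIjRXm97//tyoZDH+25dkMiNFeKzv//7bl1Qh/sqHVDIjRoq97//+yoZTIe25dkMyNFebzv///cqGQyLsqHVDIzVorN///+25dUIi25dkMzNFeb3v///sqGQyIsqHVDM0VorO///+25dUMiO5dkMzNGeb3////sqGUzIzqGVDI0VorO////25dkMzNJdUMiNGeb3////sqHVDM0WGUzIzVorO////25dkMzNGdUMiNFeb3v///sqHVDM0V2QyIjRorO///+25dkMzNGhTIiJFeb3v///sqGVDM0V5QiIjRorN///+25dUMzNGijIRI1aKzv///bqGQzI0V5ohESRXm97//+yodUMiNGib"/>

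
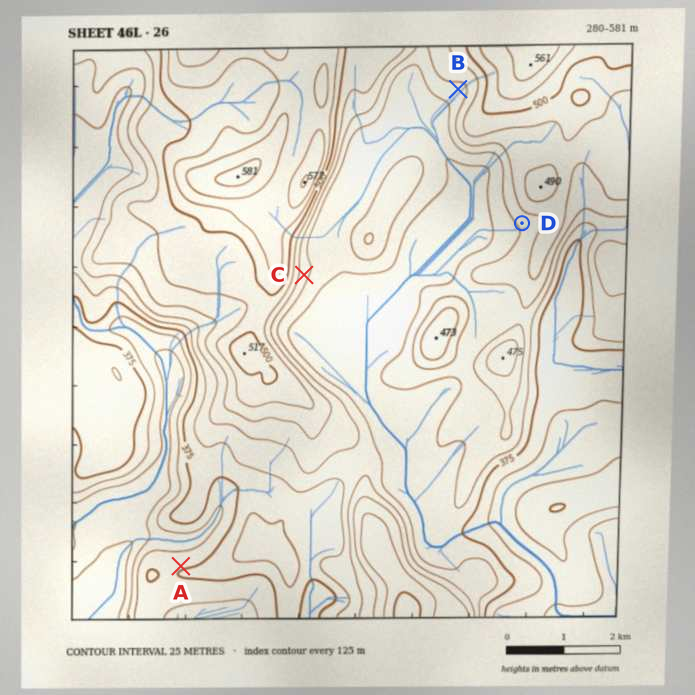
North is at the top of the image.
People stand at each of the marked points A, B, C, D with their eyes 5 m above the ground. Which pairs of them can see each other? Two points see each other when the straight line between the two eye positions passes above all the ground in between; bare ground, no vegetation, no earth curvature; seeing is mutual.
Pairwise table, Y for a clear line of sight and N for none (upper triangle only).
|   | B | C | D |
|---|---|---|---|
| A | N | N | N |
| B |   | Y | N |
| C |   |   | Y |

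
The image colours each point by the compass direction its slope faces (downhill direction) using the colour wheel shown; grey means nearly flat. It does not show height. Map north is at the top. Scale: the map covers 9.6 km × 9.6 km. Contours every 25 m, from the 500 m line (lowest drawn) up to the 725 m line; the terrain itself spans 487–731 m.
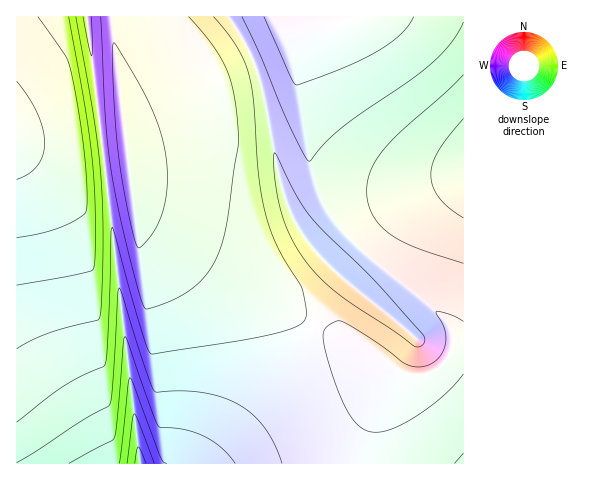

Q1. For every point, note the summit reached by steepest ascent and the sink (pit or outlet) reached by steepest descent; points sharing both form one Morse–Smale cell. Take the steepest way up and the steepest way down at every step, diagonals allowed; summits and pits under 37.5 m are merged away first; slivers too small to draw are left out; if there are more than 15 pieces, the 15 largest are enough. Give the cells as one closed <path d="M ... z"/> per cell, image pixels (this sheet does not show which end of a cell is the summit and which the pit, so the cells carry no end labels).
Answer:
<path d="M87 16l-71 1 1 447 123-1z"/><path d="M463 16l-235 1 19 29 12 28 19 100 11 35 19 33 26 28 37-38 32-26 29-16 32-12z"/><path d="M228 16l-116 1 23 199 3 5 40 25 86 51 50 27 11-19 20-25-37-38-19-33-11-35-19-100-12-28z"/><path d="M111 16l-23 0-1 6 53 441 67 1 73-83 18-27 17-29-65-36-114-69z"/><path d="M316 325l-2 1-16 28-26 37-64 73 256-1-1-117-10 1-9 16-9 8-11 4-15 0-14-7-12-10z"/><path d="M463 178l-45 19-23 15-24 20-35 38 9 10-20 25-10 20 68 33 12 10 14 7 15 0 11-4 9-8 9-16 10-1z"/>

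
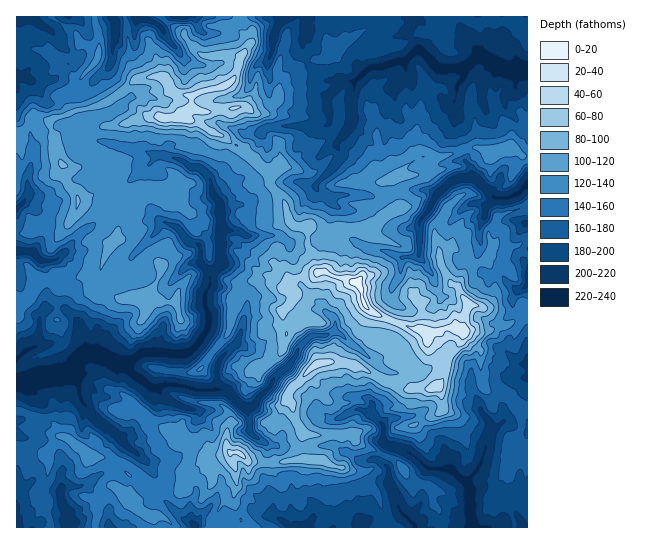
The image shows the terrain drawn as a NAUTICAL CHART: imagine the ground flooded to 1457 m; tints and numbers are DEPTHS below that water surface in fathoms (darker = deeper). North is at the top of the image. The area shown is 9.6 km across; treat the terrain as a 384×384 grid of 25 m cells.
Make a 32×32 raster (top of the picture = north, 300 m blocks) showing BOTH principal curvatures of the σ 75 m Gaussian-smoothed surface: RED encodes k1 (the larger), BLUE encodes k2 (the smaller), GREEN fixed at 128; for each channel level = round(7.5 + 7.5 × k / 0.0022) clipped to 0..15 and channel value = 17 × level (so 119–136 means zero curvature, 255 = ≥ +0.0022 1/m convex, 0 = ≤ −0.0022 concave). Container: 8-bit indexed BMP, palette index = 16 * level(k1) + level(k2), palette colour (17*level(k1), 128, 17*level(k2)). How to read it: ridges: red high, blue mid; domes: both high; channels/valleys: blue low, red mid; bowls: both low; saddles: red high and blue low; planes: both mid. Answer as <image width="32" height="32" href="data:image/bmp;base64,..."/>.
<image width="32" height="32" href="data:image/bmp;base64,Qk02CAAAAAAAADYEAAAoAAAAIAAAACAAAAABAAgAAAAAAAAEAAATCwAAEwsAAAABAAAAAAAAAIAAABGAAAAigAAAM4AAAESAAABVgAAAZoAAAHeAAACIgAAAmYAAAKqAAAC7gAAAzIAAAN2AAADugAAA/4AAAACAEQARgBEAIoARADOAEQBEgBEAVYARAGaAEQB3gBEAiIARAJmAEQCqgBEAu4ARAMyAEQDdgBEA7oARAP+AEQAAgCIAEYAiACKAIgAzgCIARIAiAFWAIgBmgCIAd4AiAIiAIgCZgCIAqoAiALuAIgDMgCIA3YAiAO6AIgD/gCIAAIAzABGAMwAigDMAM4AzAESAMwBVgDMAZoAzAHeAMwCIgDMAmYAzAKqAMwC7gDMAzIAzAN2AMwDugDMA/4AzAACARAARgEQAIoBEADOARABEgEQAVYBEAGaARAB3gEQAiIBEAJmARACqgEQAu4BEAMyARADdgEQA7oBEAP+ARAAAgFUAEYBVACKAVQAzgFUARIBVAFWAVQBmgFUAd4BVAIiAVQCZgFUAqoBVALuAVQDMgFUA3YBVAO6AVQD/gFUAAIBmABGAZgAigGYAM4BmAESAZgBVgGYAZoBmAHeAZgCIgGYAmYBmAKqAZgC7gGYAzIBmAN2AZgDugGYA/4BmAACAdwARgHcAIoB3ADOAdwBEgHcAVYB3AGaAdwB3gHcAiIB3AJmAdwCqgHcAu4B3AMyAdwDdgHcA7oB3AP+AdwAAgIgAEYCIACKAiAAzgIgARICIAFWAiABmgIgAd4CIAIiAiACZgIgAqoCIALuAiADMgIgA3YCIAO6AiAD/gIgAAICZABGAmQAigJkAM4CZAESAmQBVgJkAZoCZAHeAmQCIgJkAmYCZAKqAmQC7gJkAzICZAN2AmQDugJkA/4CZAACAqgARgKoAIoCqADOAqgBEgKoAVYCqAGaAqgB3gKoAiICqAJmAqgCqgKoAu4CqAMyAqgDdgKoA7oCqAP+AqgAAgLsAEYC7ACKAuwAzgLsARIC7AFWAuwBmgLsAd4C7AIiAuwCZgLsAqoC7ALuAuwDMgLsA3YC7AO6AuwD/gLsAAIDMABGAzAAigMwAM4DMAESAzABVgMwAZoDMAHeAzACIgMwAmYDMAKqAzAC7gMwAzIDMAN2AzADugMwA/4DMAACA3QARgN0AIoDdADOA3QBEgN0AVYDdAGaA3QB3gN0AiIDdAJmA3QCqgN0Au4DdAMyA3QDdgN0A7oDdAP+A3QAAgO4AEYDuACKA7gAzgO4ARIDuAFWA7gBmgO4Ad4DuAIiA7gCZgO4AqoDuALuA7gDMgO4A3YDuAO6A7gD/gO4AAID/ABGA/wAigP8AM4D/AESA/wBVgP8AZoD/AHeA/wCIgP8AmYD/AKqA/wC7gP8AzID/AN2A/wDugP8A/4D/AJeWt3K3pJeWuMijgriWt5WDhZWnp3SmpoOGt3aFlYWWh7iTlbelp6eGg5a1k7d1hpeXhYeHh7eTpZWnp4O5l4eWt4KklKenh6aWqJWlx4WFl4Z2hoWGtnHHxrimdJaXh4eWpJamhKa3g4eXl5XGpoSlhIW1+MW3ovmCg4SUhqiHl6iVhti3poCVhnaXpen51MbW1taSksLjkLOWhceDqJiVhrfnpqZwlZeXp6eU5IGQlKa1xMbogaCVxnSXp3KoqJenp6eTgKaVx7jIhJb4sPqWxoWTlNfAw9bFlaW4goS2x4SXp4HYyOiUg6DC5tNwo9fHdKekknKmlXPntoOllbiFhoaVlabHpXOj0pCAgPeQ1uZ1loSEhbbI1/iFgsenl4Z2hneGpoSSxeT0+bDHyeWQ9dZ2hsfmpYV15oaCtnaGpbeWhYaFhaPEk3H2wLan1vWA+OjXxYKXhpWltIO2loR0g7aWhnaWtYKjo4D2oJOF56DApJKSl4Z0yIa1toR0lriiyZWVdZXqpaL7oYL1kqen19PAlKeFtebYxtnYpLamt3K1goaXlqXHs+aScveClsiGpoGWxvekcqR1pdXXlKanpZeWqKinp5em12Gk2IWFpaeFhYX2ZHK4uILFtqWVkobHp5eXl3Z3l5PmtJHItqeopsfG9vmmkramotd0haSz2JChloenhoaYuKOgoYKml6eFtrd1pqakooDndZWXp5WQk8aCl5iXhJa4tbDBx6aXpnSVhYaDgrPXkNiXlbaXt8imt6WEl5iXk7SQ2JGjgpSUtqemprenlaOgx5elxaiUppaG2JaWmIeUlLbJkLenh6i1uJaFhpe3x5D2lLah5sSAlXa2p4eHl5eYl6aApoZ2yJZ1gpSUhZa4w6D31JCAs6Onl7aGhoaHh4e4yIGXh6akcoPF2Lenp6W0kJCxsdWRlJa4p5enmIaVt6GApYeGx8jXtpOFl5eXp5fHxZLIk9WXhMd1l3aGlYOSpaeWluiEx3WWlYSHloeHuLbWxsjHt6eWt3WWlYWGhYSElOfDgXHGpYang4enhpeXdnWWhpaWpbfHpoWkxtfn+OjGkrWmxKOVloS0had2hpeHdLZ1pqaUlJSmxteThJSDpqaj1Oilp4aHhLWll4WXp4Zzx6SVp5aFpqaDhcalhdekx9fWkaS4h4eFpJSohYWnt5PHlZaFhYaGptaBhcfHyYOEhOaRoreXhpamg4OWhbd0hZaGhoaXl6eUpdSjhaa2gNbGx/eA1YWWmJempqWTg5a3hYWWlpeXhLel1aGk6ID3lIR096PClYWYl4eHlqaWqIaFlpanh5O2paXG0ZGw4dORtZa1s5DGhJeHl5iYhZeYlqenp6g="/>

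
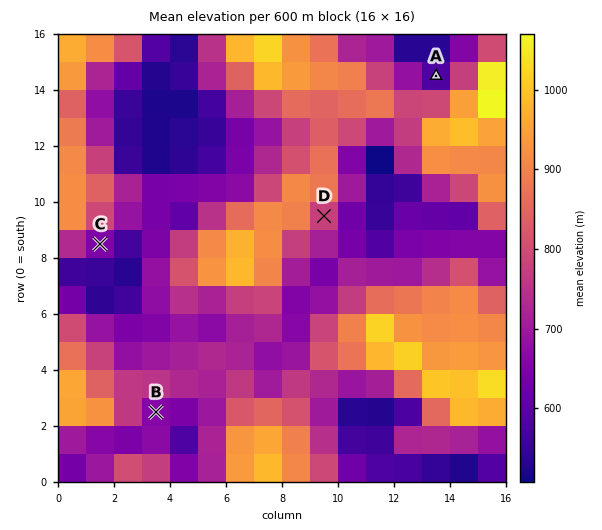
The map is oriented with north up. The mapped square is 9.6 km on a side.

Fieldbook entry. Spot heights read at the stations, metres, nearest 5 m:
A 585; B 650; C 655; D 785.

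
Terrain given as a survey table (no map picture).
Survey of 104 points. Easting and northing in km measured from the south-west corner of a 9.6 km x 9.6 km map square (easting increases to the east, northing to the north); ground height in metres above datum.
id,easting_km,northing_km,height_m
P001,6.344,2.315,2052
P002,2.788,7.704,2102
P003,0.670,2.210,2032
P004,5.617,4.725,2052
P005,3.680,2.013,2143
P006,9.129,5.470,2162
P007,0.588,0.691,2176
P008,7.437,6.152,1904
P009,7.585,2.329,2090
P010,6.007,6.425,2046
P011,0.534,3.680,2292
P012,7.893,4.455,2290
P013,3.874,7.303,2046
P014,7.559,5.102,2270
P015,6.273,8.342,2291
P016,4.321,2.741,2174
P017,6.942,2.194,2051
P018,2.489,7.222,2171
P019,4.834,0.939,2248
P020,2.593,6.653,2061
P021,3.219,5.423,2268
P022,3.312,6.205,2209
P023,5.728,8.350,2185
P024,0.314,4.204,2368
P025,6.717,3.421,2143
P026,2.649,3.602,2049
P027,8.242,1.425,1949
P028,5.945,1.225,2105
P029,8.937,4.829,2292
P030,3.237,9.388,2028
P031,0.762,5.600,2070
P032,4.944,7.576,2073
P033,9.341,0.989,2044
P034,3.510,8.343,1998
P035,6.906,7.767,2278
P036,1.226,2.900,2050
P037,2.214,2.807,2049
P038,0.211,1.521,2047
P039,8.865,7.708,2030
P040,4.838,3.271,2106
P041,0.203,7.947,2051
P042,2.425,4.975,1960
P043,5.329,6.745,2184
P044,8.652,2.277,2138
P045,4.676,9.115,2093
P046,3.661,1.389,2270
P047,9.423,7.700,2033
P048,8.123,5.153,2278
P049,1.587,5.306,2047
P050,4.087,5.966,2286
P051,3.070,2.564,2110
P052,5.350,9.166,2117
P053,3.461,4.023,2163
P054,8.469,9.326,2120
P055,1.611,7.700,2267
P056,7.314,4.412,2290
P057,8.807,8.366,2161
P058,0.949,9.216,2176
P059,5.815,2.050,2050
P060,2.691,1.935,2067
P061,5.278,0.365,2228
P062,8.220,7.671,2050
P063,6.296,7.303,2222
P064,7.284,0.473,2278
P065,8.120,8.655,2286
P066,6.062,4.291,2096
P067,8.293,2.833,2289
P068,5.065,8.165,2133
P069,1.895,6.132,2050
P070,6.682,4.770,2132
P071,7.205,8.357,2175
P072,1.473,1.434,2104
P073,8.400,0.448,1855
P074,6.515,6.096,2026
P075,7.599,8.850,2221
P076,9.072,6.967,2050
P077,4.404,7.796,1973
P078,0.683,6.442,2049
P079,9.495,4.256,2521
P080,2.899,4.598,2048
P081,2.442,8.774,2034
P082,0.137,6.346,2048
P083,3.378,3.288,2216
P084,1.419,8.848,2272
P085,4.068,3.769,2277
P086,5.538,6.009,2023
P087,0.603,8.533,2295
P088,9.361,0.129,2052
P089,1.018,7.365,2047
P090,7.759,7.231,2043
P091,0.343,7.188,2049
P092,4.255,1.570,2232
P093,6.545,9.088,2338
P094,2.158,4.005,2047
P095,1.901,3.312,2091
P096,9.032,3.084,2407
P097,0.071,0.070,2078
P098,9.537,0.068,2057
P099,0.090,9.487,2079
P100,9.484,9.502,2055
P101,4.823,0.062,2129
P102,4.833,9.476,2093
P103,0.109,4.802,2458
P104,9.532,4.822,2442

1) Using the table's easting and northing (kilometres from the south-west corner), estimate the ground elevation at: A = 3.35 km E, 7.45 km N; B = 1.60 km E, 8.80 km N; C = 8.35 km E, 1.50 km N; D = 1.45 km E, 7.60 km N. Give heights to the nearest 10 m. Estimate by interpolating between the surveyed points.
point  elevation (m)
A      2050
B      2250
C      1980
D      2180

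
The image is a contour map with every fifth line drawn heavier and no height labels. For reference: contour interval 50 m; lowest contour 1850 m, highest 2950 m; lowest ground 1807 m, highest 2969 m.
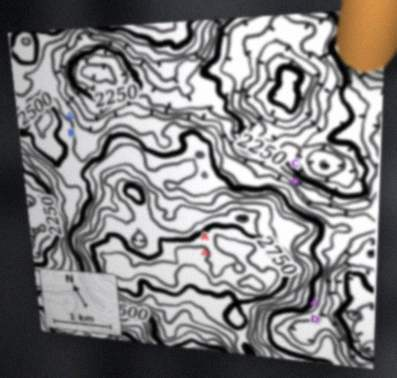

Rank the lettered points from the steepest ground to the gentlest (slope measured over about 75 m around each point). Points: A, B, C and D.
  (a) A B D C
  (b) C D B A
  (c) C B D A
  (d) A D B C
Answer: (b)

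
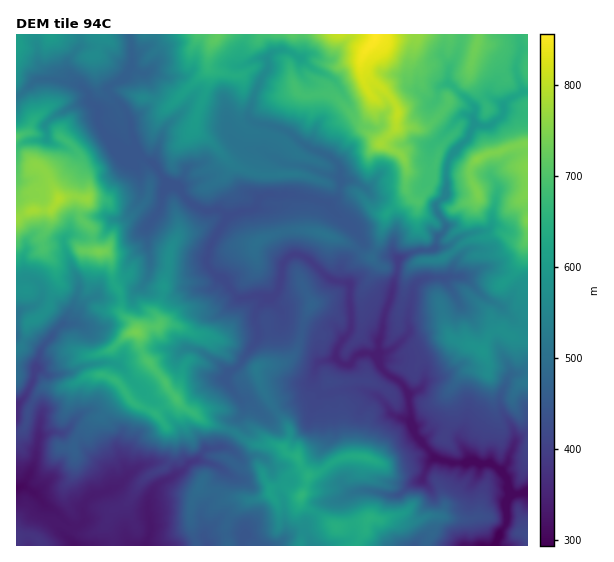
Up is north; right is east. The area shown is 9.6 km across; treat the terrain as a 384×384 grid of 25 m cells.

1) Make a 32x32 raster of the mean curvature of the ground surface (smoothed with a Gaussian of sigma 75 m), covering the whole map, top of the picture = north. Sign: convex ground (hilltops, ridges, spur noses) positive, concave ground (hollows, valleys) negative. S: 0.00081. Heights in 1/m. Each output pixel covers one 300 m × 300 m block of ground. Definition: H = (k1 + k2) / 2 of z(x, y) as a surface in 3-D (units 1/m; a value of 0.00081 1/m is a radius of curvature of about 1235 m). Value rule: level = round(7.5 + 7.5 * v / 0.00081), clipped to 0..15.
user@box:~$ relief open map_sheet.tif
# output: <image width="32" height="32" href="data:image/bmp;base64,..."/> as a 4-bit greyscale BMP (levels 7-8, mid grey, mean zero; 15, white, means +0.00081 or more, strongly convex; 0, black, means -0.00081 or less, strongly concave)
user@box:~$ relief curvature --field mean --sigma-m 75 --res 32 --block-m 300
<image width="32" height="32" href="data:image/bmp;base64,Qk12AgAAAAAAAHYAAAAoAAAAIAAAACAAAAABAAQAAAAAAAACAAATCwAAEwsAABAAAAAAAAAAAAAAABEREQAiIiIAMzMzAERERABVVVUAZmZmAHd3dwCIiIgAmZmZAKqqqgC7u7sAzMzMAN3d3QDu7u4A////AKyGiHhneXlWWmd6YjeSRS2GZ2l5Vdh4NLhf3P/K2s8NhmhpmFS4iLWuYSnG+Kh8DGWZVWs2rIg9i7ZAAhJ3bSNnPHZmxR9kL1f5OK5i2HsPlM2GVSYwhzKPS//8dAUCa8DKl0aMhATv7GJnZ1D4mqPxhKpCX23YdFkVZWgXiIh3kXhFb+b/qUWVV3eVPIdnWjrLYOk9s2Nbhnd3XgbJOFrDSf/EnZIkqmZbqrGlWY84kJljGfO6Rm67RSY6lWd9N/GcfMkzBe0VW2l5R3S9ylqqBiCfzP3LVml4Sko32nmoXZKK5sx0R3hnt2mHV8RLWJW0YrFWVoREZ8pqk2nzpGhjxGTFXlhFujySJ4GRND3WZtCbew5jZ5srKHjW3+RzWm6I/6U/g2qpUVqIoCA6hl53UpewOto5m8zeksHPCEWZubOQRye2dGZndULangnjinfq/LWYRWd2ZlRrWO4O54tnl9WEsku3RlWMVDfaJuYpe5fXFVpHeru6iAow91njip154kVLlKhmemE67MXA/7iBnmF0ptyFiIJaeNtWegiKdlwlhMSMRmMml5lLmacDR27FNkmOTFVby6eGu5ScHgsmdkacechFlbyZHLo4VJajkjOJRCVau9CKZF5kWHfWlrZ124SEx4VgYjZ9mldkx4WWxmqVdpnXi2uNeKtqZpmG"/>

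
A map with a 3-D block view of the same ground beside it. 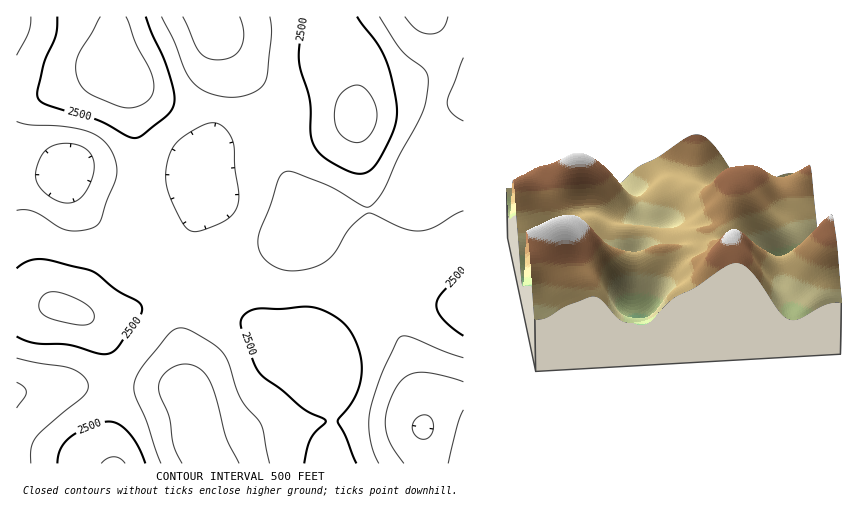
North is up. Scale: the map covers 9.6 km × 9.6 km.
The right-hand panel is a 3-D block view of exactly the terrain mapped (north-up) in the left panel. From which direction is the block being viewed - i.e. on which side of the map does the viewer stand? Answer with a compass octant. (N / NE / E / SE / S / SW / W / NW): W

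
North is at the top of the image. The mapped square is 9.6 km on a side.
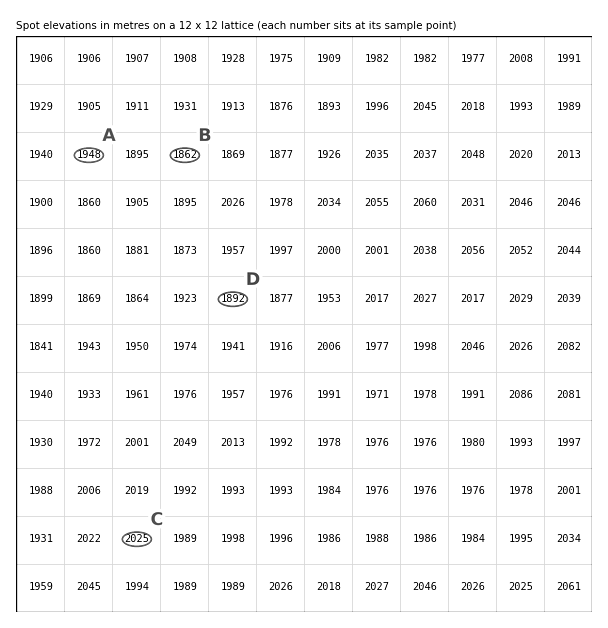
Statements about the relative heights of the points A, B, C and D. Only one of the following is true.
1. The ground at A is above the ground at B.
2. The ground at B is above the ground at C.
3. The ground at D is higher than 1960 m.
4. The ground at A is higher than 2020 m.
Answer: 1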